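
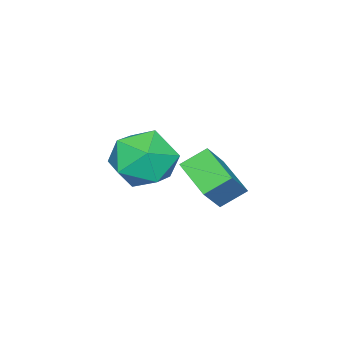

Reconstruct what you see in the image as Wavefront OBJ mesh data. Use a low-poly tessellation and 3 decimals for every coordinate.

v -1.476 -3.129 -0.559
v -0.846 -2.671 -1.484
v 0.166 -3.889 0.184
v 0.796 -3.431 -0.741
v 0.317 -2.693 0.088
v -0.698 -2.223 -0.371
v 0.018 -4.337 -0.929
v -0.997 -3.867 -1.388
v 0.077 -3.418 -1.713
v 0.262 -2.402 -1.084
v -0.942 -4.158 -0.216
v -0.757 -3.142 0.413
v 0.639 0.004 -1.138
v 0.043 -1.187 -0.591
v 0.031 0.561 -0.59
v -0.565 -0.631 -0.043
v 1.545 0.011 -0.137
v 0.949 -1.181 0.41
v 0.937 0.567 0.411
v 0.341 -0.624 0.958
f 1 12 6
f 1 6 2
f 1 2 8
f 1 8 11
f 1 11 12
f 2 6 10
f 6 12 5
f 12 11 3
f 11 8 7
f 8 2 9
f 4 10 5
f 4 5 3
f 4 3 7
f 4 7 9
f 4 9 10
f 5 10 6
f 3 5 12
f 7 3 11
f 9 7 8
f 10 9 2
f 14 16 13
f 17 14 13
f 13 16 15
f 15 17 13
f 14 20 16
f 18 14 17
f 18 20 14
f 16 20 15
f 19 17 15
f 15 20 19
f 19 18 17
f 20 18 19



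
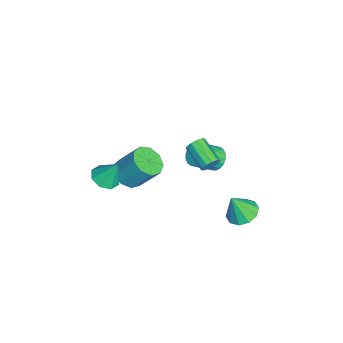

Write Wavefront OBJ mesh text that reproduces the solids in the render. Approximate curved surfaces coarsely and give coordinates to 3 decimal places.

v 1.41 3.637 -3.849
v 2.017 2.992 -4.191
v 1.59 3.023 -2.371
v 2.326 3.465 -4.032
v 2.285 4.004 -3.803
v 1.91 4.403 -3.591
v 1.344 4.509 -3.478
v 0.803 4.283 -3.506
v 0.494 3.81 -3.665
v 0.535 3.271 -3.894
v 0.91 2.872 -4.106
v 1.476 2.765 -4.22
v -0.329 2.175 -0.912
v -0.099 1.781 -1.507
v 0.419 0.69 -0.583
v 0.189 1.085 0.012
v 0.167 1.968 -1.434
v 0.685 0.878 -0.511
v 0.336 2.197 -1.259
v 0.854 1.106 -0.335
v 0.372 2.421 -1.014
v 0.89 1.331 -0.091
v 0.27 2.597 -0.75
v 0.788 1.506 0.174
v 0.049 2.689 -0.517
v 0.567 1.599 0.407
v -0.247 2.679 -0.363
v 0.271 1.589 0.561
v -0.559 2.57 -0.317
v -0.041 1.479 0.607
v -0.825 2.382 -0.389
v -0.307 1.292 0.534
v -0.994 2.154 -0.565
v -0.476 1.063 0.359
v -1.03 1.929 -0.809
v -0.512 0.839 0.114
v -0.928 1.754 -1.074
v -0.41 0.663 -0.15
v -0.707 1.661 -1.307
v -0.189 0.571 -0.383
v -0.411 1.671 -1.461
v 0.107 0.581 -0.537
v 1.198 -3.605 -1.163
v 1.939 -3.257 -1.427
v 1.362 -2.915 0.203
v 1.42 -2.874 -1.559
v 0.771 -2.92 -1.459
v 0.373 -3.366 -1.186
v 0.458 -3.953 -0.9
v 0.977 -4.336 -0.768
v 1.626 -4.291 -0.868
v 2.024 -3.844 -1.141
v -0.733 -2.553 -2.887
v -0.261 -1.892 -3.47
v 0.005 -0.765 -1.976
v -0.467 -1.427 -1.393
v -0.931 -1.754 -3.455
v -0.665 -0.627 -1.96
v -1.508 -1.99 -3.174
v -1.242 -0.864 -1.68
v -1.722 -2.49 -2.759
v -1.457 -1.363 -1.265
v -1.474 -3.019 -2.404
v -1.209 -1.893 -0.91
v -0.879 -3.331 -2.275
v -0.613 -2.204 -0.781
v -0.215 -3.278 -2.433
v 0.05 -2.152 -0.938
v 0.206 -2.887 -2.803
v 0.472 -1.76 -1.309
v 0.188 -2.339 -3.212
v 0.454 -1.212 -1.718
v 2.392 1.934 1.413
v 2.747 1.713 1.8
v 1.563 0.886 2.415
v 1.208 1.106 2.027
v 2.61 2.009 1.934
v 1.426 1.181 2.549
v 2.39 2.276 1.869
v 1.206 1.448 2.483
v 2.17 2.412 1.629
v 0.986 1.585 2.244
v 2.036 2.366 1.307
v 0.851 1.538 1.922
v 2.037 2.154 1.025
v 0.853 1.327 1.64
v 2.174 1.859 0.891
v 0.99 1.031 1.506
v 2.394 1.592 0.957
v 1.21 0.764 1.571
v 2.614 1.455 1.196
v 1.43 0.628 1.811
v 2.749 1.502 1.518
v 1.564 0.674 2.133
f 2 1 4
f 2 4 3
f 4 1 5
f 4 5 3
f 5 1 6
f 5 6 3
f 6 1 7
f 6 7 3
f 7 1 8
f 7 8 3
f 8 1 9
f 8 9 3
f 9 1 10
f 9 10 3
f 10 1 11
f 10 11 3
f 11 1 12
f 11 12 3
f 12 1 2
f 12 2 3
f 14 13 17
f 14 17 15
f 15 17 18
f 15 18 16
f 17 13 19
f 17 19 18
f 18 19 20
f 18 20 16
f 19 13 21
f 19 21 20
f 20 21 22
f 20 22 16
f 21 13 23
f 21 23 22
f 22 23 24
f 22 24 16
f 23 13 25
f 23 25 24
f 24 25 26
f 24 26 16
f 25 13 27
f 25 27 26
f 26 27 28
f 26 28 16
f 27 13 29
f 27 29 28
f 28 29 30
f 28 30 16
f 29 13 31
f 29 31 30
f 30 31 32
f 30 32 16
f 31 13 33
f 31 33 32
f 32 33 34
f 32 34 16
f 33 13 35
f 33 35 34
f 34 35 36
f 34 36 16
f 35 13 37
f 35 37 36
f 36 37 38
f 36 38 16
f 37 13 39
f 37 39 38
f 38 39 40
f 38 40 16
f 39 13 41
f 39 41 40
f 40 41 42
f 40 42 16
f 41 13 14
f 41 14 42
f 42 14 15
f 42 15 16
f 44 43 46
f 44 46 45
f 46 43 47
f 46 47 45
f 47 43 48
f 47 48 45
f 48 43 49
f 48 49 45
f 49 43 50
f 49 50 45
f 50 43 51
f 50 51 45
f 51 43 52
f 51 52 45
f 52 43 44
f 52 44 45
f 54 53 57
f 54 57 55
f 55 57 58
f 55 58 56
f 57 53 59
f 57 59 58
f 58 59 60
f 58 60 56
f 59 53 61
f 59 61 60
f 60 61 62
f 60 62 56
f 61 53 63
f 61 63 62
f 62 63 64
f 62 64 56
f 63 53 65
f 63 65 64
f 64 65 66
f 64 66 56
f 65 53 67
f 65 67 66
f 66 67 68
f 66 68 56
f 67 53 69
f 67 69 68
f 68 69 70
f 68 70 56
f 69 53 71
f 69 71 70
f 70 71 72
f 70 72 56
f 71 53 54
f 71 54 72
f 72 54 55
f 72 55 56
f 74 73 77
f 74 77 75
f 75 77 78
f 75 78 76
f 77 73 79
f 77 79 78
f 78 79 80
f 78 80 76
f 79 73 81
f 79 81 80
f 80 81 82
f 80 82 76
f 81 73 83
f 81 83 82
f 82 83 84
f 82 84 76
f 83 73 85
f 83 85 84
f 84 85 86
f 84 86 76
f 85 73 87
f 85 87 86
f 86 87 88
f 86 88 76
f 87 73 89
f 87 89 88
f 88 89 90
f 88 90 76
f 89 73 91
f 89 91 90
f 90 91 92
f 90 92 76
f 91 73 93
f 91 93 92
f 92 93 94
f 92 94 76
f 93 73 74
f 93 74 94
f 94 74 75
f 94 75 76



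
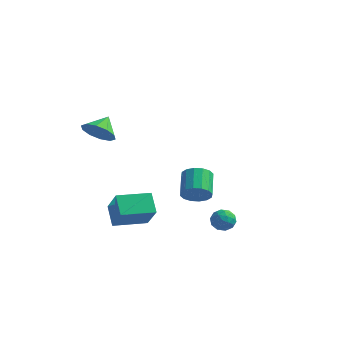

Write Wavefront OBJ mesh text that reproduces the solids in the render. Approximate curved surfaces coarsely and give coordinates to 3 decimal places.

v -1.368 1.372 -3.777
v -0.928 1.14 -3.088
v -1.512 2.336 -2.313
v -1.952 2.568 -3.003
v -0.661 1.413 -3.307
v -1.245 2.609 -2.532
v -0.583 1.675 -3.652
v -1.168 2.87 -2.877
v -0.716 1.855 -4.031
v -1.3 3.051 -3.256
v -1.023 1.906 -4.342
v -1.608 3.102 -3.567
v -1.423 1.814 -4.501
v -2.007 3.01 -3.726
v -1.808 1.604 -4.467
v -2.392 2.8 -3.692
v -2.075 1.331 -4.248
v -2.659 2.527 -3.473
v -2.152 1.07 -3.903
v -2.737 2.265 -3.128
v -2.02 0.889 -3.524
v -2.604 2.085 -2.749
v -1.712 0.838 -3.213
v -2.297 2.034 -2.438
v -1.313 0.93 -3.054
v -1.897 2.126 -2.279
v -3.735 -4.283 2.741
v -3.023 -4.64 3.24
v -3.725 -3.317 3.419
v -2.798 -4.334 2.801
v -2.931 -4.008 2.339
v -3.371 -3.788 2.03
v -3.95 -3.756 1.993
v -4.447 -3.926 2.242
v -4.671 -4.232 2.681
v -4.538 -4.558 3.144
v -4.098 -4.778 3.452
v -3.52 -4.81 3.489
v 1.489 -0.862 -3.034
v 2.013 -1.284 -2.866
v 1.267 -1.496 -3.934
v 1.791 -1.918 -3.766
v 1.22 -1.899 -3.371
v 1.358 -1.507 -2.815
v 1.922 -1.273 -3.985
v 2.06 -0.881 -3.429
v 2.281 -1.539 -3.454
v 1.847 -1.925 -3.074
v 1.433 -0.855 -3.726
v 0.999 -1.241 -3.346
v 1.771 -1.017 -2.871
v 1.509 -1.763 -3.929
v 1.174 -1.751 -3.697
v 1.482 -1.999 -3.598
v 1.385 -1.148 -2.841
v 1.693 -1.397 -2.742
v 1.227 -1.758 -3.039
v 1.587 -1.383 -4.058
v 1.895 -1.632 -3.959
v 1.798 -0.781 -3.202
v 2.106 -1.029 -3.103
v 2.053 -1.022 -3.761
v 2.236 -1.415 -3.118
v 2.105 -1.788 -3.646
v 2.183 -1.409 -3.775
v 2.263 -1.179 -3.448
v 1.981 -1.643 -2.895
v 1.85 -2.015 -3.423
v 1.515 -2.004 -3.191
v 1.596 -1.773 -2.865
v 2.138 -1.792 -3.24
v 1.43 -0.765 -3.377
v 1.299 -1.137 -3.905
v 1.684 -1.007 -3.935
v 1.765 -0.776 -3.609
v 1.175 -0.992 -3.154
v 1.044 -1.365 -3.682
v 1.017 -1.601 -3.352
v 1.097 -1.371 -3.025
v 1.142 -0.988 -3.56
v -2.844 -4.567 -3.451
v -1.939 -5.265 -2.073
v -3.534 -3.847 -2.633
v -2.629 -4.545 -1.255
v -1.611 -3.235 -3.585
v -0.706 -3.933 -2.207
v -2.301 -2.515 -2.767
v -1.396 -3.213 -1.389
f 2 1 5
f 2 5 3
f 3 5 6
f 3 6 4
f 5 1 7
f 5 7 6
f 6 7 8
f 6 8 4
f 7 1 9
f 7 9 8
f 8 9 10
f 8 10 4
f 9 1 11
f 9 11 10
f 10 11 12
f 10 12 4
f 11 1 13
f 11 13 12
f 12 13 14
f 12 14 4
f 13 1 15
f 13 15 14
f 14 15 16
f 14 16 4
f 15 1 17
f 15 17 16
f 16 17 18
f 16 18 4
f 17 1 19
f 17 19 18
f 18 19 20
f 18 20 4
f 19 1 21
f 19 21 20
f 20 21 22
f 20 22 4
f 21 1 23
f 21 23 22
f 22 23 24
f 22 24 4
f 23 1 25
f 23 25 24
f 24 25 26
f 24 26 4
f 25 1 2
f 25 2 26
f 26 2 3
f 26 3 4
f 28 27 30
f 28 30 29
f 30 27 31
f 30 31 29
f 31 27 32
f 31 32 29
f 32 27 33
f 32 33 29
f 33 27 34
f 33 34 29
f 34 27 35
f 34 35 29
f 35 27 36
f 35 36 29
f 36 27 37
f 36 37 29
f 37 27 38
f 37 38 29
f 38 27 28
f 38 28 29
f 39 76 55
f 76 50 79
f 55 79 44
f 76 79 55
f 39 55 51
f 55 44 56
f 51 56 40
f 55 56 51
f 39 51 60
f 51 40 61
f 60 61 46
f 51 61 60
f 39 60 72
f 60 46 75
f 72 75 49
f 60 75 72
f 39 72 76
f 72 49 80
f 76 80 50
f 72 80 76
f 40 56 67
f 56 44 70
f 67 70 48
f 56 70 67
f 44 79 57
f 79 50 78
f 57 78 43
f 79 78 57
f 50 80 77
f 80 49 73
f 77 73 41
f 80 73 77
f 49 75 74
f 75 46 62
f 74 62 45
f 75 62 74
f 46 61 66
f 61 40 63
f 66 63 47
f 61 63 66
f 42 68 54
f 68 48 69
f 54 69 43
f 68 69 54
f 42 54 52
f 54 43 53
f 52 53 41
f 54 53 52
f 42 52 59
f 52 41 58
f 59 58 45
f 52 58 59
f 42 59 64
f 59 45 65
f 64 65 47
f 59 65 64
f 42 64 68
f 64 47 71
f 68 71 48
f 64 71 68
f 43 69 57
f 69 48 70
f 57 70 44
f 69 70 57
f 41 53 77
f 53 43 78
f 77 78 50
f 53 78 77
f 45 58 74
f 58 41 73
f 74 73 49
f 58 73 74
f 47 65 66
f 65 45 62
f 66 62 46
f 65 62 66
f 48 71 67
f 71 47 63
f 67 63 40
f 71 63 67
f 82 84 81
f 85 82 81
f 81 84 83
f 83 85 81
f 82 88 84
f 86 82 85
f 86 88 82
f 84 88 83
f 87 85 83
f 83 88 87
f 87 86 85
f 88 86 87



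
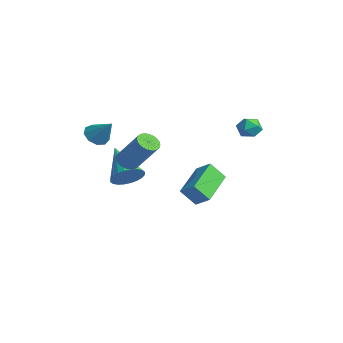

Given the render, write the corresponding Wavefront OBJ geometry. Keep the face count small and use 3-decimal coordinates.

v -0.572 2.187 -4.339
v -0.896 1.499 -3.436
v -1.913 3.741 -3.635
v -2.237 3.053 -2.733
v 0.157 2.567 -3.787
v -0.167 1.879 -2.885
v -1.184 4.121 -3.084
v -1.508 3.433 -2.181
v 3.157 -3.086 1.027
v 3.553 -2.88 0.656
v 4.699 -2.369 2.162
v 4.303 -2.574 2.533
v 3.425 -2.696 0.691
v 4.571 -2.185 2.197
v 3.257 -2.572 0.777
v 4.403 -2.061 2.282
v 3.073 -2.526 0.901
v 4.219 -2.015 2.406
v 2.902 -2.565 1.044
v 4.048 -2.054 2.55
v 2.77 -2.683 1.185
v 3.916 -2.172 2.69
v 2.697 -2.863 1.302
v 3.843 -2.351 2.807
v 2.694 -3.076 1.376
v 3.84 -2.565 2.882
v 2.761 -3.291 1.398
v 3.907 -2.78 2.904
v 2.889 -3.475 1.363
v 4.035 -2.964 2.869
v 3.057 -3.599 1.278
v 4.203 -3.088 2.783
v 3.241 -3.645 1.154
v 4.387 -3.134 2.659
v 3.412 -3.606 1.01
v 4.558 -3.095 2.516
v 3.544 -3.488 0.87
v 4.69 -2.977 2.375
v 3.617 -3.309 0.753
v 4.763 -2.797 2.258
v 3.62 -3.095 0.678
v 4.766 -2.584 2.184
v 2.775 2.96 2.436
v 3.261 3.403 2.518
v 3.299 2.537 1.602
v 3.785 2.98 1.684
v 3.695 2.501 2.133
v 3.371 2.763 2.648
v 3.189 3.177 1.472
v 2.865 3.439 1.987
v 3.517 3.537 1.922
v 3.829 3.119 2.33
v 2.731 2.821 1.79
v 3.043 2.403 2.198
v -0.195 -1.564 -1.601
v 0.312 -1.603 -0.907
v -1.885 -1.456 -0.359
v 0.296 -1.271 -0.958
v 0.205 -0.985 -1.107
v 0.053 -0.786 -1.33
v -0.136 -0.706 -1.595
v -0.335 -0.756 -1.861
v -0.512 -0.929 -2.087
v -0.641 -1.199 -2.239
v -0.702 -1.524 -2.294
v -0.686 -1.856 -2.244
v -0.595 -2.143 -2.095
v -0.443 -2.341 -1.871
v -0.254 -2.422 -1.607
v -0.055 -2.371 -1.341
v 0.122 -2.198 -1.115
v 0.251 -1.928 -0.962
v -1.415 -2.585 0.865
v -0.977 -2.351 0.371
v -0.505 -2.195 1.855
v -1.274 -2.001 0.506
v -1.637 -1.924 0.808
v -1.896 -2.156 1.137
v -1.93 -2.589 1.339
v -1.722 -3.02 1.319
v -1.371 -3.248 1.086
v -1.041 -3.165 0.75
v -0.885 -2.811 0.467
f 2 4 1
f 5 2 1
f 1 4 3
f 3 5 1
f 2 8 4
f 6 2 5
f 6 8 2
f 4 8 3
f 7 5 3
f 3 8 7
f 7 6 5
f 8 6 7
f 10 9 13
f 10 13 11
f 11 13 14
f 11 14 12
f 13 9 15
f 13 15 14
f 14 15 16
f 14 16 12
f 15 9 17
f 15 17 16
f 16 17 18
f 16 18 12
f 17 9 19
f 17 19 18
f 18 19 20
f 18 20 12
f 19 9 21
f 19 21 20
f 20 21 22
f 20 22 12
f 21 9 23
f 21 23 22
f 22 23 24
f 22 24 12
f 23 9 25
f 23 25 24
f 24 25 26
f 24 26 12
f 25 9 27
f 25 27 26
f 26 27 28
f 26 28 12
f 27 9 29
f 27 29 28
f 28 29 30
f 28 30 12
f 29 9 31
f 29 31 30
f 30 31 32
f 30 32 12
f 31 9 33
f 31 33 32
f 32 33 34
f 32 34 12
f 33 9 35
f 33 35 34
f 34 35 36
f 34 36 12
f 35 9 37
f 35 37 36
f 36 37 38
f 36 38 12
f 37 9 39
f 37 39 38
f 38 39 40
f 38 40 12
f 39 9 41
f 39 41 40
f 40 41 42
f 40 42 12
f 41 9 10
f 41 10 42
f 42 10 11
f 42 11 12
f 43 54 48
f 43 48 44
f 43 44 50
f 43 50 53
f 43 53 54
f 44 48 52
f 48 54 47
f 54 53 45
f 53 50 49
f 50 44 51
f 46 52 47
f 46 47 45
f 46 45 49
f 46 49 51
f 46 51 52
f 47 52 48
f 45 47 54
f 49 45 53
f 51 49 50
f 52 51 44
f 56 55 58
f 56 58 57
f 58 55 59
f 58 59 57
f 59 55 60
f 59 60 57
f 60 55 61
f 60 61 57
f 61 55 62
f 61 62 57
f 62 55 63
f 62 63 57
f 63 55 64
f 63 64 57
f 64 55 65
f 64 65 57
f 65 55 66
f 65 66 57
f 66 55 67
f 66 67 57
f 67 55 68
f 67 68 57
f 68 55 69
f 68 69 57
f 69 55 70
f 69 70 57
f 70 55 71
f 70 71 57
f 71 55 72
f 71 72 57
f 72 55 56
f 72 56 57
f 74 73 76
f 74 76 75
f 76 73 77
f 76 77 75
f 77 73 78
f 77 78 75
f 78 73 79
f 78 79 75
f 79 73 80
f 79 80 75
f 80 73 81
f 80 81 75
f 81 73 82
f 81 82 75
f 82 73 83
f 82 83 75
f 83 73 74
f 83 74 75



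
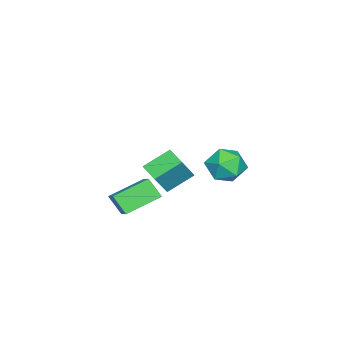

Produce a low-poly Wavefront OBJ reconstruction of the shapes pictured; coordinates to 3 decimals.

v 3.244 -3.302 -2.465
v 3.084 -4.095 -1.485
v 1.772 -2.074 -1.711
v 1.612 -2.866 -0.731
v 4.428 -2.434 -1.569
v 4.268 -3.226 -0.589
v 2.956 -1.205 -0.815
v 2.796 -1.998 0.165
v -2.971 0.431 -0.719
v -2.33 0.548 -1.763
v -3.73 -1.288 -1.377
v -3.089 -1.171 -2.421
v -2.504 -1.394 -1.362
v -2.035 -0.332 -0.955
v -4.025 -0.408 -2.185
v -3.556 0.654 -1.778
v -2.982 0.029 -2.669
v -2.042 -0.58 -2.16
v -4.018 -0.16 -0.98
v -3.078 -0.769 -0.471
v 2.179 -1.926 -0.188
v 3.108 -2.164 1.179
v 1.14 -0.939 0.69
v 2.069 -1.178 2.057
v 2.851 -0.962 -0.477
v 3.78 -1.201 0.89
v 1.812 0.024 0.401
v 2.741 -0.214 1.768
f 2 4 1
f 5 2 1
f 1 4 3
f 3 5 1
f 2 8 4
f 6 2 5
f 6 8 2
f 4 8 3
f 7 5 3
f 3 8 7
f 7 6 5
f 8 6 7
f 9 20 14
f 9 14 10
f 9 10 16
f 9 16 19
f 9 19 20
f 10 14 18
f 14 20 13
f 20 19 11
f 19 16 15
f 16 10 17
f 12 18 13
f 12 13 11
f 12 11 15
f 12 15 17
f 12 17 18
f 13 18 14
f 11 13 20
f 15 11 19
f 17 15 16
f 18 17 10
f 22 24 21
f 25 22 21
f 21 24 23
f 23 25 21
f 22 28 24
f 26 22 25
f 26 28 22
f 24 28 23
f 27 25 23
f 23 28 27
f 27 26 25
f 28 26 27



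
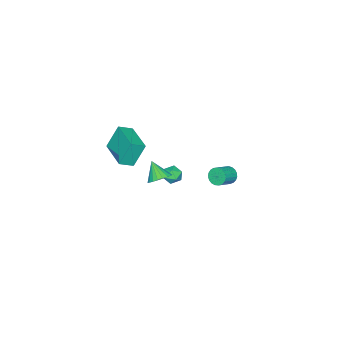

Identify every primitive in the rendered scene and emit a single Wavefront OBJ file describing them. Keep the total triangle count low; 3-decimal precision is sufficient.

v -0.056 3.918 0.491
v 0.177 3.738 -0.009
v 1.129 3.641 0.47
v 0.896 3.822 0.969
v 0.208 3.977 -0.022
v 1.16 3.88 0.456
v 0.193 4.205 0.053
v 1.145 4.108 0.531
v 0.136 4.384 0.204
v 1.088 4.288 0.682
v 0.045 4.483 0.404
v 0.997 4.386 0.883
v -0.063 4.484 0.62
v 0.889 4.387 1.098
v -0.17 4.387 0.813
v 0.782 4.29 1.291
v -0.258 4.209 0.95
v 0.695 4.112 1.429
v -0.31 3.981 1.008
v 0.642 3.884 1.487
v -0.318 3.742 0.977
v 0.634 3.645 1.456
v -0.282 3.534 0.862
v 0.671 3.437 1.34
v -0.206 3.392 0.682
v 0.746 3.295 1.16
v -0.104 3.341 0.469
v 0.848 3.244 0.948
v 0.006 3.39 0.26
v 0.958 3.293 0.739
v 0.105 3.53 0.091
v 1.057 3.433 0.57
v -1.362 -4.436 -2.076
v -1.985 -4.039 -0.567
v -0.252 -2.676 -2.08
v -0.875 -2.28 -0.57
v -0.625 -4.9 -1.65
v -1.248 -4.504 -0.14
v 0.485 -3.141 -1.653
v -0.138 -2.744 -0.144
v -3.029 -1.456 -3.856
v -2.576 -1.036 -4.123
v -2.224 -2.044 -3.417
v -1.771 -1.624 -3.684
v -2.172 -1.414 -3.185
v -2.669 -1.051 -3.457
v -2.131 -2.029 -4.083
v -2.628 -1.666 -4.355
v -2.021 -1.39 -4.263
v -2.046 -1.01 -3.709
v -2.754 -2.07 -3.831
v -2.779 -1.69 -3.277
v -1.389 -1.674 -3.521
v -0.772 -2.091 -3.676
v -1.691 -2.486 -2.539
v -0.659 -1.882 -3.468
v -0.673 -1.636 -3.269
v -0.81 -1.397 -3.114
v -1.047 -1.206 -3.03
v -1.343 -1.096 -3.03
v -1.647 -1.086 -3.115
v -1.906 -1.178 -3.271
v -2.076 -1.355 -3.469
v -2.127 -1.587 -3.677
v -2.051 -1.835 -3.858
v -1.86 -2.055 -3.981
v -1.587 -2.209 -4.024
v -1.28 -2.27 -3.98
v -0.992 -2.229 -3.857
f 2 1 5
f 2 5 3
f 3 5 6
f 3 6 4
f 5 1 7
f 5 7 6
f 6 7 8
f 6 8 4
f 7 1 9
f 7 9 8
f 8 9 10
f 8 10 4
f 9 1 11
f 9 11 10
f 10 11 12
f 10 12 4
f 11 1 13
f 11 13 12
f 12 13 14
f 12 14 4
f 13 1 15
f 13 15 14
f 14 15 16
f 14 16 4
f 15 1 17
f 15 17 16
f 16 17 18
f 16 18 4
f 17 1 19
f 17 19 18
f 18 19 20
f 18 20 4
f 19 1 21
f 19 21 20
f 20 21 22
f 20 22 4
f 21 1 23
f 21 23 22
f 22 23 24
f 22 24 4
f 23 1 25
f 23 25 24
f 24 25 26
f 24 26 4
f 25 1 27
f 25 27 26
f 26 27 28
f 26 28 4
f 27 1 29
f 27 29 28
f 28 29 30
f 28 30 4
f 29 1 31
f 29 31 30
f 30 31 32
f 30 32 4
f 31 1 2
f 31 2 32
f 32 2 3
f 32 3 4
f 34 36 33
f 37 34 33
f 33 36 35
f 35 37 33
f 34 40 36
f 38 34 37
f 38 40 34
f 36 40 35
f 39 37 35
f 35 40 39
f 39 38 37
f 40 38 39
f 41 52 46
f 41 46 42
f 41 42 48
f 41 48 51
f 41 51 52
f 42 46 50
f 46 52 45
f 52 51 43
f 51 48 47
f 48 42 49
f 44 50 45
f 44 45 43
f 44 43 47
f 44 47 49
f 44 49 50
f 45 50 46
f 43 45 52
f 47 43 51
f 49 47 48
f 50 49 42
f 54 53 56
f 54 56 55
f 56 53 57
f 56 57 55
f 57 53 58
f 57 58 55
f 58 53 59
f 58 59 55
f 59 53 60
f 59 60 55
f 60 53 61
f 60 61 55
f 61 53 62
f 61 62 55
f 62 53 63
f 62 63 55
f 63 53 64
f 63 64 55
f 64 53 65
f 64 65 55
f 65 53 66
f 65 66 55
f 66 53 67
f 66 67 55
f 67 53 68
f 67 68 55
f 68 53 69
f 68 69 55
f 69 53 54
f 69 54 55



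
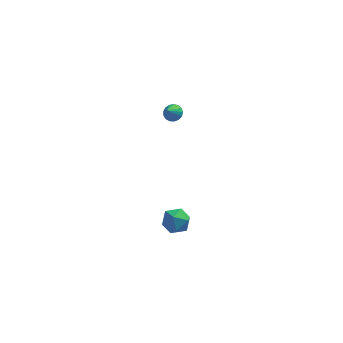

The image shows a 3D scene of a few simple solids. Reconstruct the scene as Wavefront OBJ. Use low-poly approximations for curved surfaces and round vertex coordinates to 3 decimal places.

v 0.768 3.887 2.291
v 1.247 4.017 2.591
v 0.432 3.233 3.109
v 1.064 4.21 2.671
v 0.814 4.329 2.664
v 0.552 4.347 2.571
v 0.341 4.26 2.414
v 0.227 4.087 2.229
v 0.237 3.869 2.058
v 0.368 3.655 1.941
v 0.591 3.494 1.903
v 0.855 3.423 1.955
v 1.098 3.459 2.083
v 1.266 3.593 2.259
v 1.32 3.794 2.443
v 0.497 -3.523 0.833
v 1.349 -3.478 1.02
v 0.791 -4.282 -0.32
v 1.643 -4.237 -0.133
v 1.109 -4.709 0.371
v 0.928 -4.24 1.084
v 1.212 -3.52 -0.384
v 1.031 -3.051 0.329
v 1.79 -3.476 0.268
v 1.727 -4.211 0.735
v 0.413 -3.549 -0.035
v 0.35 -4.284 0.432
f 2 1 4
f 2 4 3
f 4 1 5
f 4 5 3
f 5 1 6
f 5 6 3
f 6 1 7
f 6 7 3
f 7 1 8
f 7 8 3
f 8 1 9
f 8 9 3
f 9 1 10
f 9 10 3
f 10 1 11
f 10 11 3
f 11 1 12
f 11 12 3
f 12 1 13
f 12 13 3
f 13 1 14
f 13 14 3
f 14 1 15
f 14 15 3
f 15 1 2
f 15 2 3
f 16 27 21
f 16 21 17
f 16 17 23
f 16 23 26
f 16 26 27
f 17 21 25
f 21 27 20
f 27 26 18
f 26 23 22
f 23 17 24
f 19 25 20
f 19 20 18
f 19 18 22
f 19 22 24
f 19 24 25
f 20 25 21
f 18 20 27
f 22 18 26
f 24 22 23
f 25 24 17



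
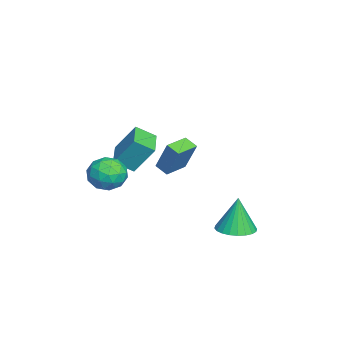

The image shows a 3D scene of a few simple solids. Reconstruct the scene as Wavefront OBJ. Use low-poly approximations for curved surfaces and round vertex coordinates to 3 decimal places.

v 2.966 -1.971 -0.266
v 3.689 -2.787 -0.089
v 1.791 -3.153 -0.911
v 2.514 -3.969 -0.734
v 2.045 -3.452 0.122
v 2.77 -2.722 0.52
v 2.71 -3.218 -1.52
v 3.435 -2.488 -1.122
v 3.531 -3.557 -0.864
v 3.12 -3.702 0.15
v 2.36 -2.238 -1.15
v 1.949 -2.383 -0.136
v 3.43 -2.275 -0.121
v 2.05 -3.665 -0.879
v 1.774 -3.361 -0.376
v 2.199 -3.84 -0.272
v 2.89 -2.237 0.237
v 3.316 -2.716 0.341
v 2.349 -3.107 0.465
v 2.164 -3.224 -1.341
v 2.59 -3.703 -1.237
v 3.281 -2.1 -0.728
v 3.706 -2.579 -0.624
v 3.131 -2.833 -1.465
v 3.762 -3.207 -0.473
v 3.072 -3.902 -0.851
v 3.187 -3.461 -1.313
v 3.614 -3.032 -1.079
v 3.521 -3.292 0.124
v 2.831 -3.987 -0.255
v 2.554 -3.683 0.248
v 2.981 -3.254 0.482
v 3.428 -3.745 -0.332
v 2.649 -1.953 -0.745
v 1.959 -2.648 -1.124
v 2.499 -2.686 -1.482
v 2.926 -2.257 -1.248
v 2.408 -2.038 -0.149
v 1.718 -2.733 -0.527
v 1.866 -2.908 0.079
v 2.293 -2.479 0.313
v 2.052 -2.195 -0.668
v 3.269 3.473 -3.822
v 4.175 4.017 -3.743
v 3.031 3.567 -1.758
v 3.901 4.323 -3.788
v 3.53 4.5 -3.839
v 3.12 4.52 -3.887
v 2.732 4.381 -3.926
v 2.426 4.104 -3.948
v 2.249 3.73 -3.951
v 2.226 3.317 -3.935
v 2.363 2.928 -3.902
v 2.637 2.622 -3.856
v 3.008 2.446 -3.805
v 3.418 2.425 -3.757
v 3.805 2.564 -3.719
v 4.111 2.842 -3.696
v 4.289 3.215 -3.693
v 4.311 3.628 -3.709
v 1.533 0.256 0.117
v 2.014 0.87 1.849
v 1.983 0.853 -0.22
v 2.465 1.467 1.513
v 2.615 -0.567 0.107
v 3.097 0.047 1.84
v 3.066 0.03 -0.229
v 3.547 0.644 1.503
v -3.257 -2.211 -2.396
v -3.109 -3.289 -1.686
v -3.116 -1.089 -0.722
v -2.967 -2.168 -0.012
v -1.533 -2.112 -2.608
v -1.384 -3.191 -1.898
v -1.391 -0.991 -0.934
v -1.243 -2.069 -0.224
f 1 38 17
f 38 12 41
f 17 41 6
f 38 41 17
f 1 17 13
f 17 6 18
f 13 18 2
f 17 18 13
f 1 13 22
f 13 2 23
f 22 23 8
f 13 23 22
f 1 22 34
f 22 8 37
f 34 37 11
f 22 37 34
f 1 34 38
f 34 11 42
f 38 42 12
f 34 42 38
f 2 18 29
f 18 6 32
f 29 32 10
f 18 32 29
f 6 41 19
f 41 12 40
f 19 40 5
f 41 40 19
f 12 42 39
f 42 11 35
f 39 35 3
f 42 35 39
f 11 37 36
f 37 8 24
f 36 24 7
f 37 24 36
f 8 23 28
f 23 2 25
f 28 25 9
f 23 25 28
f 4 30 16
f 30 10 31
f 16 31 5
f 30 31 16
f 4 16 14
f 16 5 15
f 14 15 3
f 16 15 14
f 4 14 21
f 14 3 20
f 21 20 7
f 14 20 21
f 4 21 26
f 21 7 27
f 26 27 9
f 21 27 26
f 4 26 30
f 26 9 33
f 30 33 10
f 26 33 30
f 5 31 19
f 31 10 32
f 19 32 6
f 31 32 19
f 3 15 39
f 15 5 40
f 39 40 12
f 15 40 39
f 7 20 36
f 20 3 35
f 36 35 11
f 20 35 36
f 9 27 28
f 27 7 24
f 28 24 8
f 27 24 28
f 10 33 29
f 33 9 25
f 29 25 2
f 33 25 29
f 44 43 46
f 44 46 45
f 46 43 47
f 46 47 45
f 47 43 48
f 47 48 45
f 48 43 49
f 48 49 45
f 49 43 50
f 49 50 45
f 50 43 51
f 50 51 45
f 51 43 52
f 51 52 45
f 52 43 53
f 52 53 45
f 53 43 54
f 53 54 45
f 54 43 55
f 54 55 45
f 55 43 56
f 55 56 45
f 56 43 57
f 56 57 45
f 57 43 58
f 57 58 45
f 58 43 59
f 58 59 45
f 59 43 60
f 59 60 45
f 60 43 44
f 60 44 45
f 62 64 61
f 65 62 61
f 61 64 63
f 63 65 61
f 62 68 64
f 66 62 65
f 66 68 62
f 64 68 63
f 67 65 63
f 63 68 67
f 67 66 65
f 68 66 67
f 70 72 69
f 73 70 69
f 69 72 71
f 71 73 69
f 70 76 72
f 74 70 73
f 74 76 70
f 72 76 71
f 75 73 71
f 71 76 75
f 75 74 73
f 76 74 75



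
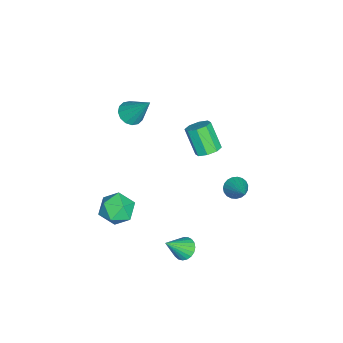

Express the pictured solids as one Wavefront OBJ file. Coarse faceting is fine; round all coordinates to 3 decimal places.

v -3.571 -3.618 1.762
v -2.92 -3.398 1.437
v -3.149 -2.482 3.378
v -3.187 -3.134 1.321
v -3.557 -2.999 1.322
v -3.93 -3.03 1.442
v -4.207 -3.219 1.648
v -4.314 -3.515 1.884
v -4.222 -3.838 2.087
v -3.955 -4.103 2.204
v -3.586 -4.238 2.202
v -3.212 -4.207 2.083
v -2.935 -4.018 1.877
v -2.828 -3.722 1.641
v 3.311 0.78 -1.47
v 3.608 0.386 -1.923
v 4.049 0 -0.31
v 3.79 0.595 -1.899
v 3.89 0.836 -1.801
v 3.89 1.067 -1.645
v 3.789 1.248 -1.459
v 3.606 1.349 -1.275
v 3.371 1.351 -1.124
v 3.127 1.254 -1.034
v 2.914 1.075 -1.018
v 2.769 0.845 -1.08
v 2.718 0.604 -1.21
v 2.77 0.393 -1.385
v 2.915 0.249 -1.574
v 3.129 0.197 -1.745
v 3.374 0.245 -1.869
v -0.2 1.205 3.204
v 0.09 1.695 3.594
v -0.511 1.005 4.906
v -0.8 0.515 4.516
v -0.398 1.823 3.438
v -0.999 1.133 4.75
v -0.77 1.589 3.145
v -1.371 0.899 4.457
v -0.808 1.13 2.886
v -1.408 0.44 4.199
v -0.489 0.715 2.814
v -1.09 0.025 4.126
v -0.001 0.587 2.97
v -0.602 -0.103 4.282
v 0.371 0.821 3.263
v -0.23 0.131 4.575
v 0.408 1.28 3.521
v -0.192 0.59 4.834
v 2.707 -1.834 1.172
v 3.606 -1.856 0.715
v 2.634 -3.464 1.105
v 3.533 -3.486 0.648
v 3.466 -3.21 1.617
v 3.511 -2.203 1.658
v 2.729 -3.117 0.162
v 2.774 -2.11 0.203
v 3.62 -2.649 0.091
v 4.076 -2.706 0.99
v 2.164 -2.614 0.83
v 2.62 -2.671 1.729
v 0.157 2.686 0.768
v 0.367 3.037 0.262
v 1.443 3.394 1.792
v 0.186 3.203 0.375
v -0 3.28 0.555
v -0.159 3.254 0.772
v -0.263 3.13 0.988
v -0.295 2.93 1.167
v -0.248 2.687 1.276
v -0.132 2.444 1.297
v 0.035 2.243 1.227
v 0.222 2.119 1.077
v 0.399 2.092 0.874
v 0.533 2.169 0.653
v 0.603 2.335 0.451
v 0.595 2.562 0.304
v 0.512 2.81 0.237
f 2 1 4
f 2 4 3
f 4 1 5
f 4 5 3
f 5 1 6
f 5 6 3
f 6 1 7
f 6 7 3
f 7 1 8
f 7 8 3
f 8 1 9
f 8 9 3
f 9 1 10
f 9 10 3
f 10 1 11
f 10 11 3
f 11 1 12
f 11 12 3
f 12 1 13
f 12 13 3
f 13 1 14
f 13 14 3
f 14 1 2
f 14 2 3
f 16 15 18
f 16 18 17
f 18 15 19
f 18 19 17
f 19 15 20
f 19 20 17
f 20 15 21
f 20 21 17
f 21 15 22
f 21 22 17
f 22 15 23
f 22 23 17
f 23 15 24
f 23 24 17
f 24 15 25
f 24 25 17
f 25 15 26
f 25 26 17
f 26 15 27
f 26 27 17
f 27 15 28
f 27 28 17
f 28 15 29
f 28 29 17
f 29 15 30
f 29 30 17
f 30 15 31
f 30 31 17
f 31 15 16
f 31 16 17
f 33 32 36
f 33 36 34
f 34 36 37
f 34 37 35
f 36 32 38
f 36 38 37
f 37 38 39
f 37 39 35
f 38 32 40
f 38 40 39
f 39 40 41
f 39 41 35
f 40 32 42
f 40 42 41
f 41 42 43
f 41 43 35
f 42 32 44
f 42 44 43
f 43 44 45
f 43 45 35
f 44 32 46
f 44 46 45
f 45 46 47
f 45 47 35
f 46 32 48
f 46 48 47
f 47 48 49
f 47 49 35
f 48 32 33
f 48 33 49
f 49 33 34
f 49 34 35
f 50 61 55
f 50 55 51
f 50 51 57
f 50 57 60
f 50 60 61
f 51 55 59
f 55 61 54
f 61 60 52
f 60 57 56
f 57 51 58
f 53 59 54
f 53 54 52
f 53 52 56
f 53 56 58
f 53 58 59
f 54 59 55
f 52 54 61
f 56 52 60
f 58 56 57
f 59 58 51
f 63 62 65
f 63 65 64
f 65 62 66
f 65 66 64
f 66 62 67
f 66 67 64
f 67 62 68
f 67 68 64
f 68 62 69
f 68 69 64
f 69 62 70
f 69 70 64
f 70 62 71
f 70 71 64
f 71 62 72
f 71 72 64
f 72 62 73
f 72 73 64
f 73 62 74
f 73 74 64
f 74 62 75
f 74 75 64
f 75 62 76
f 75 76 64
f 76 62 77
f 76 77 64
f 77 62 78
f 77 78 64
f 78 62 63
f 78 63 64



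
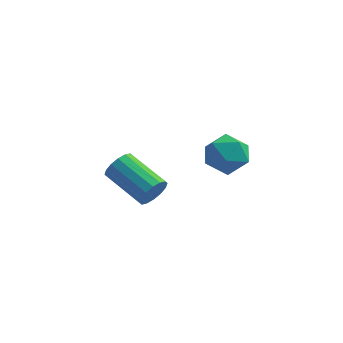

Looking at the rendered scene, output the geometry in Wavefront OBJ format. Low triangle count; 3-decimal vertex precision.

v -0.254 2.04 1.54
v 0.483 1.848 1.945
v -0.663 0.712 1.655
v 0.074 0.52 2.06
v -0.516 1.014 2.448
v -0.263 1.836 2.378
v 0.083 0.724 1.222
v 0.336 1.546 1.152
v 0.691 1.035 1.749
v 0.321 1.214 2.507
v -0.501 1.346 1.093
v -0.871 1.525 1.851
v -3.079 3.154 -2.089
v -2.733 3.432 -1.614
v -4.215 4.223 -0.996
v -4.561 3.946 -1.471
v -2.722 3.651 -1.869
v -4.204 4.442 -1.251
v -2.807 3.737 -2.183
v -4.289 4.528 -1.564
v -2.965 3.667 -2.472
v -4.447 4.459 -1.853
v -3.153 3.46 -2.658
v -4.635 4.251 -2.04
v -3.322 3.171 -2.692
v -4.804 3.962 -2.074
v -3.425 2.877 -2.564
v -4.907 3.668 -1.946
v -3.436 2.658 -2.309
v -4.918 3.449 -1.691
v -3.351 2.572 -1.996
v -4.833 3.363 -1.377
v -3.193 2.641 -1.707
v -4.675 3.433 -1.088
v -3.005 2.849 -1.52
v -4.487 3.64 -0.902
v -2.836 3.138 -1.486
v -4.318 3.929 -0.868
f 1 12 6
f 1 6 2
f 1 2 8
f 1 8 11
f 1 11 12
f 2 6 10
f 6 12 5
f 12 11 3
f 11 8 7
f 8 2 9
f 4 10 5
f 4 5 3
f 4 3 7
f 4 7 9
f 4 9 10
f 5 10 6
f 3 5 12
f 7 3 11
f 9 7 8
f 10 9 2
f 14 13 17
f 14 17 15
f 15 17 18
f 15 18 16
f 17 13 19
f 17 19 18
f 18 19 20
f 18 20 16
f 19 13 21
f 19 21 20
f 20 21 22
f 20 22 16
f 21 13 23
f 21 23 22
f 22 23 24
f 22 24 16
f 23 13 25
f 23 25 24
f 24 25 26
f 24 26 16
f 25 13 27
f 25 27 26
f 26 27 28
f 26 28 16
f 27 13 29
f 27 29 28
f 28 29 30
f 28 30 16
f 29 13 31
f 29 31 30
f 30 31 32
f 30 32 16
f 31 13 33
f 31 33 32
f 32 33 34
f 32 34 16
f 33 13 35
f 33 35 34
f 34 35 36
f 34 36 16
f 35 13 37
f 35 37 36
f 36 37 38
f 36 38 16
f 37 13 14
f 37 14 38
f 38 14 15
f 38 15 16



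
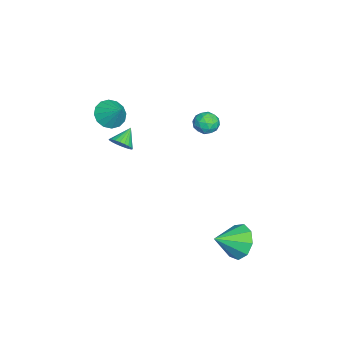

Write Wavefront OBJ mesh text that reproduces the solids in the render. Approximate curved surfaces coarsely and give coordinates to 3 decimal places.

v -1.027 -3.161 2.386
v -0.721 -2.665 1.754
v -0.353 -2.499 3.234
v -1.092 -2.461 1.891
v -1.447 -2.445 2.16
v -1.688 -2.621 2.49
v -1.753 -2.942 2.792
v -1.623 -3.321 2.985
v -1.334 -3.658 3.018
v -0.962 -3.861 2.881
v -0.608 -3.877 2.612
v -0.366 -3.701 2.282
v -0.301 -3.381 1.98
v -0.431 -3.001 1.787
v -0.738 -2.637 0.418
v -0.309 -2.605 0.906
v -1.522 -2.243 1.082
v -0.283 -2.376 0.801
v -0.325 -2.186 0.638
v -0.431 -2.065 0.442
v -0.583 -2.031 0.242
v -0.759 -2.089 0.069
v -0.931 -2.231 -0.051
v -1.075 -2.434 -0.1
v -1.167 -2.669 -0.069
v -1.194 -2.898 0.035
v -1.151 -3.088 0.198
v -1.046 -3.209 0.394
v -0.893 -3.243 0.594
v -0.717 -3.185 0.767
v -0.545 -3.043 0.887
v -0.401 -2.839 0.936
v 2.932 3.482 -3.229
v 3.703 3.539 -3.91
v 3.648 2.378 -2.511
v 3.828 3.972 -3.369
v 3.533 4.176 -2.762
v 2.958 4.056 -2.374
v 2.37 3.667 -2.386
v 2.045 3.192 -2.793
v 2.136 2.853 -3.404
v 2.599 2.809 -3.933
v 3.218 3.079 -4.133
v -3.713 1.55 0.094
v -3.471 1.852 0.695
v -3.009 0.648 0.265
v -2.767 0.95 0.866
v -3.438 0.705 0.835
v -3.873 1.262 0.729
v -2.607 1.238 0.231
v -3.042 1.795 0.125
v -2.788 1.66 0.78
v -3.301 1.33 1.152
v -3.179 1.17 -0.192
v -3.692 0.84 0.18
v -3.654 1.78 0.379
v -2.826 0.72 0.581
v -3.221 0.575 0.562
v -3.078 0.753 0.915
v -3.89 1.433 0.399
v -3.748 1.611 0.752
v -3.728 0.936 0.835
v -2.732 0.889 0.208
v -2.59 1.067 0.561
v -3.402 1.747 0.045
v -3.259 1.925 0.398
v -2.752 1.564 0.125
v -3.11 1.845 0.782
v -2.696 1.315 0.883
v -2.602 1.484 0.51
v -2.858 1.812 0.448
v -3.412 1.651 1.001
v -2.998 1.121 1.102
v -3.392 0.977 1.084
v -3.648 1.304 1.021
v -3.01 1.538 1.051
v -3.482 1.379 -0.142
v -3.068 0.849 -0.041
v -2.832 1.196 -0.061
v -3.088 1.523 -0.124
v -3.784 1.185 0.077
v -3.37 0.655 0.178
v -3.622 0.688 0.512
v -3.878 1.016 0.45
v -3.47 0.962 -0.091
f 2 1 4
f 2 4 3
f 4 1 5
f 4 5 3
f 5 1 6
f 5 6 3
f 6 1 7
f 6 7 3
f 7 1 8
f 7 8 3
f 8 1 9
f 8 9 3
f 9 1 10
f 9 10 3
f 10 1 11
f 10 11 3
f 11 1 12
f 11 12 3
f 12 1 13
f 12 13 3
f 13 1 14
f 13 14 3
f 14 1 2
f 14 2 3
f 16 15 18
f 16 18 17
f 18 15 19
f 18 19 17
f 19 15 20
f 19 20 17
f 20 15 21
f 20 21 17
f 21 15 22
f 21 22 17
f 22 15 23
f 22 23 17
f 23 15 24
f 23 24 17
f 24 15 25
f 24 25 17
f 25 15 26
f 25 26 17
f 26 15 27
f 26 27 17
f 27 15 28
f 27 28 17
f 28 15 29
f 28 29 17
f 29 15 30
f 29 30 17
f 30 15 31
f 30 31 17
f 31 15 32
f 31 32 17
f 32 15 16
f 32 16 17
f 34 33 36
f 34 36 35
f 36 33 37
f 36 37 35
f 37 33 38
f 37 38 35
f 38 33 39
f 38 39 35
f 39 33 40
f 39 40 35
f 40 33 41
f 40 41 35
f 41 33 42
f 41 42 35
f 42 33 43
f 42 43 35
f 43 33 34
f 43 34 35
f 44 81 60
f 81 55 84
f 60 84 49
f 81 84 60
f 44 60 56
f 60 49 61
f 56 61 45
f 60 61 56
f 44 56 65
f 56 45 66
f 65 66 51
f 56 66 65
f 44 65 77
f 65 51 80
f 77 80 54
f 65 80 77
f 44 77 81
f 77 54 85
f 81 85 55
f 77 85 81
f 45 61 72
f 61 49 75
f 72 75 53
f 61 75 72
f 49 84 62
f 84 55 83
f 62 83 48
f 84 83 62
f 55 85 82
f 85 54 78
f 82 78 46
f 85 78 82
f 54 80 79
f 80 51 67
f 79 67 50
f 80 67 79
f 51 66 71
f 66 45 68
f 71 68 52
f 66 68 71
f 47 73 59
f 73 53 74
f 59 74 48
f 73 74 59
f 47 59 57
f 59 48 58
f 57 58 46
f 59 58 57
f 47 57 64
f 57 46 63
f 64 63 50
f 57 63 64
f 47 64 69
f 64 50 70
f 69 70 52
f 64 70 69
f 47 69 73
f 69 52 76
f 73 76 53
f 69 76 73
f 48 74 62
f 74 53 75
f 62 75 49
f 74 75 62
f 46 58 82
f 58 48 83
f 82 83 55
f 58 83 82
f 50 63 79
f 63 46 78
f 79 78 54
f 63 78 79
f 52 70 71
f 70 50 67
f 71 67 51
f 70 67 71
f 53 76 72
f 76 52 68
f 72 68 45
f 76 68 72



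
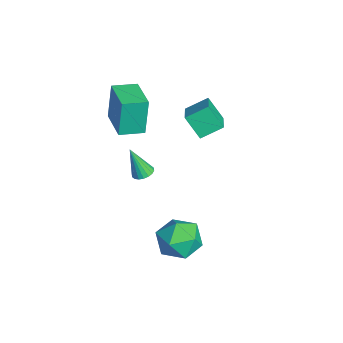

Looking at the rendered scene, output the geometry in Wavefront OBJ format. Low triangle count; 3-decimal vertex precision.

v 2.363 -1.485 -1.552
v 3.041 -1.344 -2.505
v 2.499 -3.376 -1.735
v 3.177 -3.235 -2.688
v 3.589 -2.942 -1.624
v 3.504 -1.773 -1.511
v 2.036 -2.947 -2.729
v 1.951 -1.778 -2.616
v 2.838 -2.248 -3.232
v 3.798 -2.244 -2.55
v 1.742 -2.476 -1.69
v 2.702 -2.472 -1.008
v -3.038 -3.063 -2.688
v -2.54 -3.339 -2.71
v -3.282 -3.637 -1.052
v -2.474 -3.111 -2.62
v -2.52 -2.873 -2.544
v -2.669 -2.674 -2.496
v -2.891 -2.551 -2.486
v -3.142 -2.53 -2.516
v -3.372 -2.614 -2.58
v -3.536 -2.788 -2.665
v -3.602 -3.016 -2.755
v -3.556 -3.253 -2.832
v -3.407 -3.453 -2.879
v -3.185 -3.576 -2.889
v -2.934 -3.597 -2.859
v -2.704 -3.512 -2.795
v -2.397 -0.454 0.794
v -3.004 -1.058 1.863
v -2.459 0.648 1.381
v -3.066 0.043 2.451
v -0.974 -0.723 1.449
v -1.581 -1.328 2.519
v -1.036 0.378 2.037
v -1.643 -0.226 3.106
v -2.702 -4.699 2.178
v -2.971 -4.475 4.116
v -2.832 -3.467 2.017
v -3.101 -3.242 3.955
v -0.879 -4.478 2.405
v -1.148 -4.253 4.343
v -1.009 -3.245 2.244
v -1.278 -3.021 4.182
f 1 12 6
f 1 6 2
f 1 2 8
f 1 8 11
f 1 11 12
f 2 6 10
f 6 12 5
f 12 11 3
f 11 8 7
f 8 2 9
f 4 10 5
f 4 5 3
f 4 3 7
f 4 7 9
f 4 9 10
f 5 10 6
f 3 5 12
f 7 3 11
f 9 7 8
f 10 9 2
f 14 13 16
f 14 16 15
f 16 13 17
f 16 17 15
f 17 13 18
f 17 18 15
f 18 13 19
f 18 19 15
f 19 13 20
f 19 20 15
f 20 13 21
f 20 21 15
f 21 13 22
f 21 22 15
f 22 13 23
f 22 23 15
f 23 13 24
f 23 24 15
f 24 13 25
f 24 25 15
f 25 13 26
f 25 26 15
f 26 13 27
f 26 27 15
f 27 13 28
f 27 28 15
f 28 13 14
f 28 14 15
f 30 32 29
f 33 30 29
f 29 32 31
f 31 33 29
f 30 36 32
f 34 30 33
f 34 36 30
f 32 36 31
f 35 33 31
f 31 36 35
f 35 34 33
f 36 34 35
f 38 40 37
f 41 38 37
f 37 40 39
f 39 41 37
f 38 44 40
f 42 38 41
f 42 44 38
f 40 44 39
f 43 41 39
f 39 44 43
f 43 42 41
f 44 42 43



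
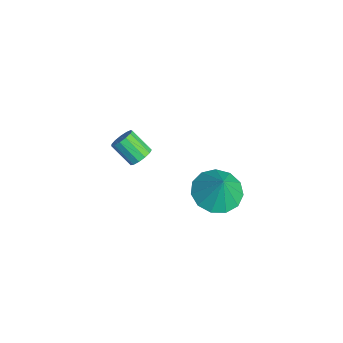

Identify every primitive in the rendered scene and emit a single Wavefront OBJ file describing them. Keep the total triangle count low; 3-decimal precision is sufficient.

v -2.214 -0.046 -4.202
v -1.801 -0.467 -4.186
v -2.512 -1.134 -3.342
v -2.926 -0.714 -3.358
v -1.722 -0.249 -3.948
v -2.434 -0.916 -3.103
v -1.8 0.033 -3.79
v -2.511 -0.634 -2.946
v -2.009 0.29 -3.763
v -2.72 -0.377 -2.919
v -2.283 0.44 -3.876
v -2.995 -0.227 -3.031
v -2.536 0.436 -4.092
v -3.247 -0.231 -3.248
v -2.686 0.279 -4.343
v -3.398 -0.389 -3.499
v -2.687 0.018 -4.549
v -3.398 -0.649 -3.705
v -2.537 -0.263 -4.646
v -3.249 -0.93 -3.801
v -2.285 -0.475 -4.601
v -2.997 -1.142 -3.757
v -2.011 -0.551 -4.43
v -2.722 -1.219 -3.585
v 2.562 1.933 -2.049
v 3.462 1.423 -2.394
v 3.098 2.027 -0.791
v 3.559 2.023 -2.48
v 3.34 2.595 -2.429
v 2.875 2.956 -2.258
v 2.309 2.993 -2.02
v 1.825 2.693 -1.791
v 1.574 2.152 -1.644
v 1.637 1.542 -1.626
v 1.994 1.055 -1.742
v 2.531 0.848 -1.955
v 3.078 0.985 -2.198
f 2 1 5
f 2 5 3
f 3 5 6
f 3 6 4
f 5 1 7
f 5 7 6
f 6 7 8
f 6 8 4
f 7 1 9
f 7 9 8
f 8 9 10
f 8 10 4
f 9 1 11
f 9 11 10
f 10 11 12
f 10 12 4
f 11 1 13
f 11 13 12
f 12 13 14
f 12 14 4
f 13 1 15
f 13 15 14
f 14 15 16
f 14 16 4
f 15 1 17
f 15 17 16
f 16 17 18
f 16 18 4
f 17 1 19
f 17 19 18
f 18 19 20
f 18 20 4
f 19 1 21
f 19 21 20
f 20 21 22
f 20 22 4
f 21 1 23
f 21 23 22
f 22 23 24
f 22 24 4
f 23 1 2
f 23 2 24
f 24 2 3
f 24 3 4
f 26 25 28
f 26 28 27
f 28 25 29
f 28 29 27
f 29 25 30
f 29 30 27
f 30 25 31
f 30 31 27
f 31 25 32
f 31 32 27
f 32 25 33
f 32 33 27
f 33 25 34
f 33 34 27
f 34 25 35
f 34 35 27
f 35 25 36
f 35 36 27
f 36 25 37
f 36 37 27
f 37 25 26
f 37 26 27



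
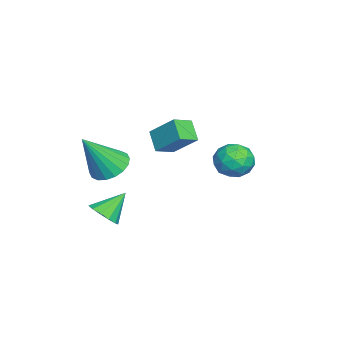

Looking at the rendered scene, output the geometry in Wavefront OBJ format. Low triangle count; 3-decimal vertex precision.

v 0.581 4.714 0.337
v 0.977 4.142 -0.207
v 0.223 3.638 1.207
v 0.619 3.066 0.663
v 1.102 3.642 1.126
v 1.324 4.307 0.589
v -0.124 3.473 0.411
v 0.098 4.138 -0.126
v 0.542 3.375 -0.161
v 1.299 3.48 0.28
v -0.099 4.3 0.72
v 0.658 4.405 1.161
v 0.811 4.522 -0.011
v 0.389 3.258 1.011
v 0.674 3.596 1.283
v 0.906 3.26 0.964
v 1.014 4.619 0.456
v 1.247 4.283 0.137
v 1.321 3.989 0.92
v -0.047 3.497 0.863
v 0.186 3.161 0.544
v 0.294 4.52 0.036
v 0.526 4.184 -0.283
v -0.121 3.791 0.08
v 0.787 3.736 -0.304
v 0.577 3.103 0.207
v 0.14 3.342 0.059
v 0.27 3.733 -0.257
v 1.233 3.797 -0.045
v 1.022 3.165 0.467
v 1.306 3.503 0.739
v 1.436 3.894 0.423
v 0.977 3.346 -0.018
v 0.178 4.615 0.533
v -0.033 3.983 1.045
v -0.236 3.886 0.577
v -0.106 4.277 0.261
v 0.623 4.677 0.793
v 0.413 4.044 1.304
v 0.93 4.047 1.257
v 1.06 4.438 0.941
v 0.223 4.434 1.018
v -3.8 -0.116 -0.404
v -3.305 0.975 0.641
v -4.48 0.538 -0.765
v -3.985 1.629 0.28
v -3.055 0.251 -1.14
v -2.56 1.342 -0.095
v -3.735 0.905 -1.501
v -3.24 1.996 -0.456
v -0.011 -1.131 -0.485
v 0.695 -1.477 -0.964
v 0.771 -2.069 1.345
v 0.838 -1.115 -0.839
v 0.813 -0.755 -0.645
v 0.626 -0.47 -0.419
v 0.312 -0.316 -0.206
v -0.066 -0.324 -0.048
v -0.433 -0.491 0.023
v -0.716 -0.785 -0.007
v -0.86 -1.148 -0.131
v -0.835 -1.507 -0.326
v -0.647 -1.792 -0.552
v -0.333 -1.946 -0.765
v 0.044 -1.939 -0.922
v 0.411 -1.772 -0.993
v 0.3 -1.366 -3.163
v 0.975 -1.026 -3.019
v -0.32 -0.554 -2.177
v 0.785 -0.792 -3.331
v 0.44 -0.741 -3.59
v 0.051 -0.888 -3.713
v -0.259 -1.188 -3.662
v -0.392 -1.543 -3.452
v -0.305 -1.843 -3.15
v -0.026 -1.991 -2.853
v 0.356 -1.941 -2.654
v 0.721 -1.709 -2.616
v 0.951 -1.367 -2.752
f 1 38 17
f 38 12 41
f 17 41 6
f 38 41 17
f 1 17 13
f 17 6 18
f 13 18 2
f 17 18 13
f 1 13 22
f 13 2 23
f 22 23 8
f 13 23 22
f 1 22 34
f 22 8 37
f 34 37 11
f 22 37 34
f 1 34 38
f 34 11 42
f 38 42 12
f 34 42 38
f 2 18 29
f 18 6 32
f 29 32 10
f 18 32 29
f 6 41 19
f 41 12 40
f 19 40 5
f 41 40 19
f 12 42 39
f 42 11 35
f 39 35 3
f 42 35 39
f 11 37 36
f 37 8 24
f 36 24 7
f 37 24 36
f 8 23 28
f 23 2 25
f 28 25 9
f 23 25 28
f 4 30 16
f 30 10 31
f 16 31 5
f 30 31 16
f 4 16 14
f 16 5 15
f 14 15 3
f 16 15 14
f 4 14 21
f 14 3 20
f 21 20 7
f 14 20 21
f 4 21 26
f 21 7 27
f 26 27 9
f 21 27 26
f 4 26 30
f 26 9 33
f 30 33 10
f 26 33 30
f 5 31 19
f 31 10 32
f 19 32 6
f 31 32 19
f 3 15 39
f 15 5 40
f 39 40 12
f 15 40 39
f 7 20 36
f 20 3 35
f 36 35 11
f 20 35 36
f 9 27 28
f 27 7 24
f 28 24 8
f 27 24 28
f 10 33 29
f 33 9 25
f 29 25 2
f 33 25 29
f 44 46 43
f 47 44 43
f 43 46 45
f 45 47 43
f 44 50 46
f 48 44 47
f 48 50 44
f 46 50 45
f 49 47 45
f 45 50 49
f 49 48 47
f 50 48 49
f 52 51 54
f 52 54 53
f 54 51 55
f 54 55 53
f 55 51 56
f 55 56 53
f 56 51 57
f 56 57 53
f 57 51 58
f 57 58 53
f 58 51 59
f 58 59 53
f 59 51 60
f 59 60 53
f 60 51 61
f 60 61 53
f 61 51 62
f 61 62 53
f 62 51 63
f 62 63 53
f 63 51 64
f 63 64 53
f 64 51 65
f 64 65 53
f 65 51 66
f 65 66 53
f 66 51 52
f 66 52 53
f 68 67 70
f 68 70 69
f 70 67 71
f 70 71 69
f 71 67 72
f 71 72 69
f 72 67 73
f 72 73 69
f 73 67 74
f 73 74 69
f 74 67 75
f 74 75 69
f 75 67 76
f 75 76 69
f 76 67 77
f 76 77 69
f 77 67 78
f 77 78 69
f 78 67 79
f 78 79 69
f 79 67 68
f 79 68 69



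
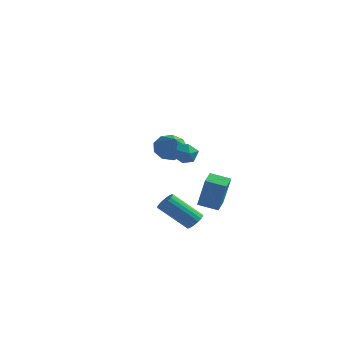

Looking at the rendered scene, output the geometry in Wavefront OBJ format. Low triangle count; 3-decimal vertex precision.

v -2.889 3.872 -1.527
v -2.443 3.458 -2.321
v -1.951 2.628 -0.353
v -2.062 3.972 -2.08
v -2.067 4.44 -1.581
v -2.457 4.641 -1.056
v -3.049 4.483 -0.752
v -3.566 4.038 -0.81
v -3.765 3.516 -1.204
v -3.555 3.16 -1.749
v -3.032 3.137 -2.19
v 1.777 -2.299 -4.345
v 2.08 -1.981 -3.907
v 0.586 -2.583 -2.437
v 0.283 -2.901 -2.875
v 1.904 -1.794 -4.009
v 0.411 -2.396 -2.539
v 1.703 -1.707 -4.177
v 0.21 -2.309 -2.707
v 1.517 -1.737 -4.378
v 0.024 -2.339 -2.908
v 1.382 -1.878 -4.573
v -0.111 -2.48 -3.103
v 1.326 -2.103 -4.723
v -0.167 -2.705 -3.253
v 1.358 -2.367 -4.798
v -0.135 -2.968 -3.328
v 1.474 -2.617 -4.783
v -0.02 -3.219 -3.313
v 1.649 -2.804 -4.681
v 0.156 -3.406 -3.211
v 1.85 -2.891 -4.513
v 0.357 -3.493 -3.043
v 2.036 -2.861 -4.312
v 0.543 -3.463 -2.842
v 2.171 -2.72 -4.117
v 0.678 -3.322 -2.647
v 2.227 -2.495 -3.967
v 0.734 -3.097 -2.497
v 2.195 -2.232 -3.892
v 0.702 -2.833 -2.422
v 0.764 -0.015 -4.058
v 1.417 -0.39 -2.033
v 0.598 0.933 -3.829
v 1.252 0.559 -1.804
v 1.908 0.261 -4.376
v 2.562 -0.113 -2.351
v 1.743 1.21 -4.147
v 2.396 0.835 -2.122
v 1.49 -3.396 0.949
v 2.225 -3.317 0.783
v 1.735 -4.443 1.537
v 2.47 -4.364 1.371
v 2.14 -3.891 1.862
v 1.988 -3.245 1.499
v 1.972 -4.515 0.821
v 1.82 -3.869 0.458
v 2.522 -4.009 0.704
v 2.626 -3.623 1.347
v 1.334 -4.137 0.973
v 1.438 -3.751 1.616
f 2 1 4
f 2 4 3
f 4 1 5
f 4 5 3
f 5 1 6
f 5 6 3
f 6 1 7
f 6 7 3
f 7 1 8
f 7 8 3
f 8 1 9
f 8 9 3
f 9 1 10
f 9 10 3
f 10 1 11
f 10 11 3
f 11 1 2
f 11 2 3
f 13 12 16
f 13 16 14
f 14 16 17
f 14 17 15
f 16 12 18
f 16 18 17
f 17 18 19
f 17 19 15
f 18 12 20
f 18 20 19
f 19 20 21
f 19 21 15
f 20 12 22
f 20 22 21
f 21 22 23
f 21 23 15
f 22 12 24
f 22 24 23
f 23 24 25
f 23 25 15
f 24 12 26
f 24 26 25
f 25 26 27
f 25 27 15
f 26 12 28
f 26 28 27
f 27 28 29
f 27 29 15
f 28 12 30
f 28 30 29
f 29 30 31
f 29 31 15
f 30 12 32
f 30 32 31
f 31 32 33
f 31 33 15
f 32 12 34
f 32 34 33
f 33 34 35
f 33 35 15
f 34 12 36
f 34 36 35
f 35 36 37
f 35 37 15
f 36 12 38
f 36 38 37
f 37 38 39
f 37 39 15
f 38 12 40
f 38 40 39
f 39 40 41
f 39 41 15
f 40 12 13
f 40 13 41
f 41 13 14
f 41 14 15
f 43 45 42
f 46 43 42
f 42 45 44
f 44 46 42
f 43 49 45
f 47 43 46
f 47 49 43
f 45 49 44
f 48 46 44
f 44 49 48
f 48 47 46
f 49 47 48
f 50 61 55
f 50 55 51
f 50 51 57
f 50 57 60
f 50 60 61
f 51 55 59
f 55 61 54
f 61 60 52
f 60 57 56
f 57 51 58
f 53 59 54
f 53 54 52
f 53 52 56
f 53 56 58
f 53 58 59
f 54 59 55
f 52 54 61
f 56 52 60
f 58 56 57
f 59 58 51



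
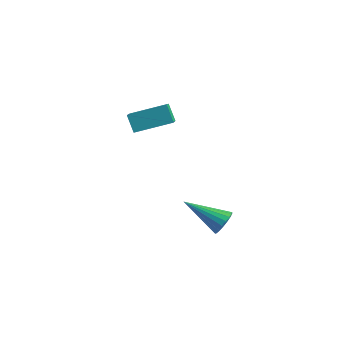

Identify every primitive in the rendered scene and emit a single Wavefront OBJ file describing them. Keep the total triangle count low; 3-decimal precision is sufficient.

v 0.58 1.919 -4.003
v 0.909 1.893 -3.502
v -0.88 1.261 -3.077
v 0.805 2.139 -3.492
v 0.656 2.341 -3.583
v 0.492 2.459 -3.758
v 0.346 2.471 -3.981
v 0.246 2.373 -4.208
v 0.212 2.185 -4.395
v 0.251 1.945 -4.504
v 0.355 1.699 -4.514
v 0.504 1.497 -4.423
v 0.668 1.378 -4.248
v 0.815 1.367 -4.025
v 0.915 1.465 -3.798
v 0.948 1.653 -3.611
v -3.119 1.095 0.114
v -3.581 1.24 0.825
v -2.072 2.187 0.572
v -2.534 2.332 1.283
v -2.446 0.188 0.737
v -2.908 0.333 1.448
v -1.399 1.28 1.195
v -1.861 1.425 1.906
f 2 1 4
f 2 4 3
f 4 1 5
f 4 5 3
f 5 1 6
f 5 6 3
f 6 1 7
f 6 7 3
f 7 1 8
f 7 8 3
f 8 1 9
f 8 9 3
f 9 1 10
f 9 10 3
f 10 1 11
f 10 11 3
f 11 1 12
f 11 12 3
f 12 1 13
f 12 13 3
f 13 1 14
f 13 14 3
f 14 1 15
f 14 15 3
f 15 1 16
f 15 16 3
f 16 1 2
f 16 2 3
f 18 20 17
f 21 18 17
f 17 20 19
f 19 21 17
f 18 24 20
f 22 18 21
f 22 24 18
f 20 24 19
f 23 21 19
f 19 24 23
f 23 22 21
f 24 22 23



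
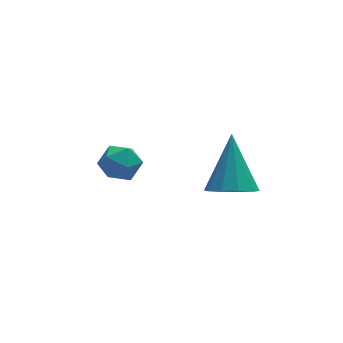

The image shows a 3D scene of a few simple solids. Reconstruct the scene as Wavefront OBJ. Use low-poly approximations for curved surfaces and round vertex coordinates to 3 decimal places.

v -2.001 3.798 -2.694
v -1.303 3.695 -2.969
v -2.377 2.785 -3.271
v -1.679 2.682 -3.546
v -1.812 2.593 -2.806
v -1.579 3.219 -2.449
v -2.101 3.261 -3.791
v -1.868 3.887 -3.434
v -1.364 3.363 -3.646
v -1.186 2.95 -3.038
v -2.494 3.53 -3.202
v -2.316 3.117 -2.594
v 0.419 -0.505 -1.909
v 0.913 -0.069 -2.381
v 0.841 0.685 -0.371
v 0.455 0.131 -2.41
v -0.017 0.088 -2.248
v -0.322 -0.181 -1.956
v -0.344 -0.574 -1.647
v -0.074 -0.94 -1.437
v 0.384 -1.14 -1.408
v 0.855 -1.097 -1.571
v 1.16 -0.828 -1.862
v 1.182 -0.435 -2.172
f 1 12 6
f 1 6 2
f 1 2 8
f 1 8 11
f 1 11 12
f 2 6 10
f 6 12 5
f 12 11 3
f 11 8 7
f 8 2 9
f 4 10 5
f 4 5 3
f 4 3 7
f 4 7 9
f 4 9 10
f 5 10 6
f 3 5 12
f 7 3 11
f 9 7 8
f 10 9 2
f 14 13 16
f 14 16 15
f 16 13 17
f 16 17 15
f 17 13 18
f 17 18 15
f 18 13 19
f 18 19 15
f 19 13 20
f 19 20 15
f 20 13 21
f 20 21 15
f 21 13 22
f 21 22 15
f 22 13 23
f 22 23 15
f 23 13 24
f 23 24 15
f 24 13 14
f 24 14 15



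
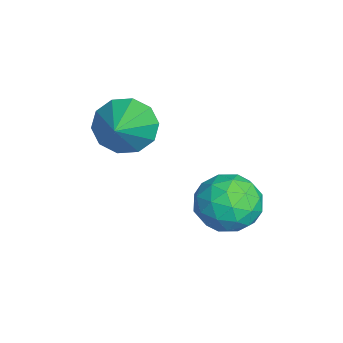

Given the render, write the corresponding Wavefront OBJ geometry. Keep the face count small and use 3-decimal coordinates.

v 0.063 -2.344 1.495
v 0.569 -2.603 0.612
v 1.857 -2.696 2.625
v 0.637 -1.964 0.702
v 0.486 -1.47 1.095
v 0.173 -1.31 1.641
v -0.182 -1.545 2.13
v -0.443 -2.086 2.378
v -0.511 -2.725 2.287
v -0.36 -3.218 1.894
v -0.048 -3.378 1.349
v 0.307 -3.143 0.859
v 2.198 1.45 -0.138
v 3.152 1.497 0.437
v 2.488 -0.297 -0.477
v 3.442 -0.25 0.098
v 2.466 -0.16 0.629
v 2.287 0.92 0.838
v 3.353 0.28 -0.878
v 3.174 1.36 -0.669
v 3.866 0.774 -0.021
v 3.317 0.502 0.911
v 2.323 0.698 -0.951
v 1.774 0.426 -0.019
v 2.65 1.627 0.179
v 2.99 -0.427 -0.219
v 2.417 -0.374 0.093
v 2.977 -0.346 0.431
v 2.141 1.288 0.415
v 2.702 1.316 0.753
v 2.299 0.342 0.866
v 2.938 -0.116 -0.793
v 3.499 -0.088 -0.455
v 2.663 1.546 -0.471
v 3.223 1.574 -0.133
v 3.341 0.858 -0.906
v 3.63 1.229 0.248
v 3.8 0.202 0.049
v 3.748 0.514 -0.525
v 3.643 1.149 -0.402
v 3.307 1.07 0.796
v 3.478 0.043 0.597
v 2.904 0.096 0.909
v 2.799 0.731 1.032
v 3.727 0.644 0.527
v 2.162 1.157 -0.637
v 2.333 0.13 -0.836
v 2.841 0.469 -1.072
v 2.736 1.104 -0.949
v 1.84 0.998 -0.089
v 2.01 -0.029 -0.288
v 1.997 0.051 0.362
v 1.892 0.686 0.485
v 1.913 0.556 -0.567
f 2 1 4
f 2 4 3
f 4 1 5
f 4 5 3
f 5 1 6
f 5 6 3
f 6 1 7
f 6 7 3
f 7 1 8
f 7 8 3
f 8 1 9
f 8 9 3
f 9 1 10
f 9 10 3
f 10 1 11
f 10 11 3
f 11 1 12
f 11 12 3
f 12 1 2
f 12 2 3
f 13 50 29
f 50 24 53
f 29 53 18
f 50 53 29
f 13 29 25
f 29 18 30
f 25 30 14
f 29 30 25
f 13 25 34
f 25 14 35
f 34 35 20
f 25 35 34
f 13 34 46
f 34 20 49
f 46 49 23
f 34 49 46
f 13 46 50
f 46 23 54
f 50 54 24
f 46 54 50
f 14 30 41
f 30 18 44
f 41 44 22
f 30 44 41
f 18 53 31
f 53 24 52
f 31 52 17
f 53 52 31
f 24 54 51
f 54 23 47
f 51 47 15
f 54 47 51
f 23 49 48
f 49 20 36
f 48 36 19
f 49 36 48
f 20 35 40
f 35 14 37
f 40 37 21
f 35 37 40
f 16 42 28
f 42 22 43
f 28 43 17
f 42 43 28
f 16 28 26
f 28 17 27
f 26 27 15
f 28 27 26
f 16 26 33
f 26 15 32
f 33 32 19
f 26 32 33
f 16 33 38
f 33 19 39
f 38 39 21
f 33 39 38
f 16 38 42
f 38 21 45
f 42 45 22
f 38 45 42
f 17 43 31
f 43 22 44
f 31 44 18
f 43 44 31
f 15 27 51
f 27 17 52
f 51 52 24
f 27 52 51
f 19 32 48
f 32 15 47
f 48 47 23
f 32 47 48
f 21 39 40
f 39 19 36
f 40 36 20
f 39 36 40
f 22 45 41
f 45 21 37
f 41 37 14
f 45 37 41



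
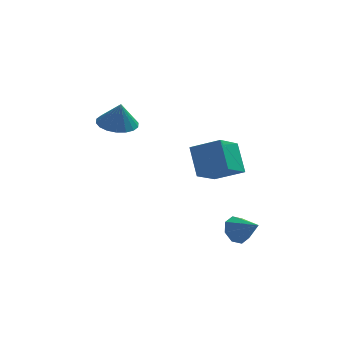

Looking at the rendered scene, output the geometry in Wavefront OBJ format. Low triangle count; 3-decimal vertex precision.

v 2.367 -2.354 -3.595
v 3.014 -1.762 -3.748
v 3.373 -3.246 -2.785
v 2.669 -1.63 -3.175
v 2.148 -1.923 -2.849
v 1.754 -2.468 -2.96
v 1.72 -2.946 -3.443
v 2.064 -3.078 -4.016
v 2.586 -2.786 -4.342
v 2.979 -2.241 -4.231
v -3.622 0.464 2.723
v -2.792 -0.218 2.487
v -3.418 0.216 4.157
v -2.568 0.215 2.53
v -2.553 0.697 2.611
v -2.749 1.134 2.714
v -3.119 1.437 2.819
v -3.588 1.548 2.905
v -4.064 1.444 2.955
v -4.452 1.146 2.958
v -4.676 0.713 2.916
v -4.691 0.23 2.834
v -4.495 -0.206 2.731
v -4.125 -0.51 2.626
v -3.656 -0.62 2.54
v -3.18 -0.517 2.491
v 0.406 -0.041 -0.89
v 0.057 1.153 0.625
v 1.369 1.472 -1.861
v 1.02 2.666 -0.346
v 1.96 -0.546 -0.134
v 1.611 0.648 1.381
v 2.923 0.967 -1.105
v 2.574 2.161 0.41
f 2 1 4
f 2 4 3
f 4 1 5
f 4 5 3
f 5 1 6
f 5 6 3
f 6 1 7
f 6 7 3
f 7 1 8
f 7 8 3
f 8 1 9
f 8 9 3
f 9 1 10
f 9 10 3
f 10 1 2
f 10 2 3
f 12 11 14
f 12 14 13
f 14 11 15
f 14 15 13
f 15 11 16
f 15 16 13
f 16 11 17
f 16 17 13
f 17 11 18
f 17 18 13
f 18 11 19
f 18 19 13
f 19 11 20
f 19 20 13
f 20 11 21
f 20 21 13
f 21 11 22
f 21 22 13
f 22 11 23
f 22 23 13
f 23 11 24
f 23 24 13
f 24 11 25
f 24 25 13
f 25 11 26
f 25 26 13
f 26 11 12
f 26 12 13
f 28 30 27
f 31 28 27
f 27 30 29
f 29 31 27
f 28 34 30
f 32 28 31
f 32 34 28
f 30 34 29
f 33 31 29
f 29 34 33
f 33 32 31
f 34 32 33



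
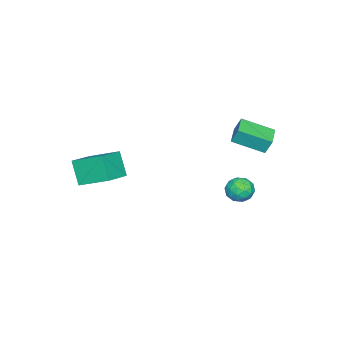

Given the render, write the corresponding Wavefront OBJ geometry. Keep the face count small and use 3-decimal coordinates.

v -2.171 3.341 -0.074
v -1.559 3.197 -0.753
v -1.561 2.223 0.713
v -0.949 2.079 0.034
v -0.9 2.848 0.545
v -1.277 3.539 0.059
v -1.843 1.881 -0.099
v -2.22 2.572 -0.585
v -1.357 2.294 -0.768
v -0.774 2.892 -0.37
v -2.346 2.528 0.33
v -1.763 3.126 0.728
v -1.918 3.367 -0.483
v -1.202 2.053 0.443
v -1.173 2.505 0.743
v -0.813 2.42 0.344
v -1.752 3.569 -0.005
v -1.393 3.484 -0.405
v -1.005 3.279 0.359
v -1.727 1.936 0.365
v -1.368 1.851 -0.035
v -2.307 3 -0.384
v -1.947 2.915 -0.783
v -2.115 2.141 -0.399
v -1.44 2.752 -0.891
v -1.082 2.094 -0.428
v -1.607 1.978 -0.506
v -1.829 2.384 -0.792
v -1.097 3.103 -0.657
v -0.739 2.446 -0.194
v -0.71 2.898 0.106
v -0.931 3.305 -0.18
v -0.978 2.573 -0.666
v -2.381 2.974 0.154
v -2.023 2.317 0.617
v -2.189 2.115 0.14
v -2.41 2.522 -0.146
v -2.038 3.326 0.388
v -1.68 2.668 0.851
v -1.291 3.036 0.752
v -1.513 3.442 0.466
v -2.142 2.847 0.626
v 3.634 -5.272 3.104
v 3.49 -3.403 3.935
v 1.812 -5.148 2.511
v 1.668 -3.28 3.342
v 4.172 -4.56 1.598
v 4.028 -2.692 2.429
v 2.35 -4.437 1.005
v 2.206 -2.568 1.836
v -3.315 1.52 3.752
v -3.355 1.941 4.724
v -3.97 3.35 2.932
v -4.01 3.772 3.904
v -1.89 1.968 3.616
v -1.93 2.39 4.588
v -2.545 3.799 2.796
v -2.585 4.22 3.768
f 1 38 17
f 38 12 41
f 17 41 6
f 38 41 17
f 1 17 13
f 17 6 18
f 13 18 2
f 17 18 13
f 1 13 22
f 13 2 23
f 22 23 8
f 13 23 22
f 1 22 34
f 22 8 37
f 34 37 11
f 22 37 34
f 1 34 38
f 34 11 42
f 38 42 12
f 34 42 38
f 2 18 29
f 18 6 32
f 29 32 10
f 18 32 29
f 6 41 19
f 41 12 40
f 19 40 5
f 41 40 19
f 12 42 39
f 42 11 35
f 39 35 3
f 42 35 39
f 11 37 36
f 37 8 24
f 36 24 7
f 37 24 36
f 8 23 28
f 23 2 25
f 28 25 9
f 23 25 28
f 4 30 16
f 30 10 31
f 16 31 5
f 30 31 16
f 4 16 14
f 16 5 15
f 14 15 3
f 16 15 14
f 4 14 21
f 14 3 20
f 21 20 7
f 14 20 21
f 4 21 26
f 21 7 27
f 26 27 9
f 21 27 26
f 4 26 30
f 26 9 33
f 30 33 10
f 26 33 30
f 5 31 19
f 31 10 32
f 19 32 6
f 31 32 19
f 3 15 39
f 15 5 40
f 39 40 12
f 15 40 39
f 7 20 36
f 20 3 35
f 36 35 11
f 20 35 36
f 9 27 28
f 27 7 24
f 28 24 8
f 27 24 28
f 10 33 29
f 33 9 25
f 29 25 2
f 33 25 29
f 44 46 43
f 47 44 43
f 43 46 45
f 45 47 43
f 44 50 46
f 48 44 47
f 48 50 44
f 46 50 45
f 49 47 45
f 45 50 49
f 49 48 47
f 50 48 49
f 52 54 51
f 55 52 51
f 51 54 53
f 53 55 51
f 52 58 54
f 56 52 55
f 56 58 52
f 54 58 53
f 57 55 53
f 53 58 57
f 57 56 55
f 58 56 57



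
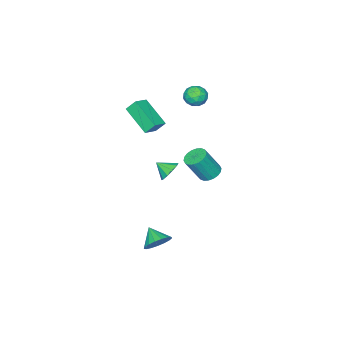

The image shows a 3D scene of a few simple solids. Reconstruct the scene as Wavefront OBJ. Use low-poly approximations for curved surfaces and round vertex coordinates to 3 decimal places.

v 1.574 0.723 1.265
v 2.303 0.866 1.062
v 1.886 -0.063 1.835
v 2.209 1.114 1.457
v 1.873 1.213 1.779
v 1.422 1.125 1.904
v 1.029 0.884 1.786
v 0.845 0.581 1.469
v 0.939 0.333 1.074
v 1.275 0.233 0.752
v 1.726 0.321 0.626
v 2.118 0.563 0.745
v -4.003 -1.297 3.825
v -3.212 -1.46 3.888
v -4.268 -2.58 3.832
v -3.477 -2.743 3.895
v -3.871 -2.402 4.515
v -3.707 -1.609 4.511
v -3.773 -2.431 3.209
v -3.609 -1.638 3.205
v -3.07 -2.16 3.507
v -3.131 -2.143 4.315
v -4.349 -1.897 3.405
v -4.41 -1.88 4.213
v -3.584 -1.266 3.855
v -3.896 -2.774 3.865
v -4.127 -2.574 4.229
v -3.662 -2.67 4.266
v -3.875 -1.354 4.222
v -3.411 -1.449 4.259
v -3.798 -2.003 4.628
v -4.069 -2.591 3.461
v -3.605 -2.686 3.498
v -3.818 -1.37 3.454
v -3.353 -1.466 3.491
v -3.682 -2.037 3.092
v -3.036 -1.773 3.669
v -3.192 -2.527 3.674
v -3.365 -2.344 3.27
v -3.269 -1.878 3.268
v -3.072 -1.763 4.143
v -3.227 -2.517 4.148
v -3.459 -2.317 4.512
v -3.363 -1.851 4.51
v -2.988 -2.175 3.92
v -4.253 -1.523 3.572
v -4.408 -2.277 3.577
v -4.117 -2.189 3.21
v -4.021 -1.723 3.208
v -4.288 -1.513 4.046
v -4.444 -2.267 4.051
v -4.211 -2.162 4.452
v -4.115 -1.696 4.45
v -4.492 -1.865 3.8
v 1.807 3.956 2.933
v 2.2 4.56 2.928
v 2.945 4.087 4.462
v 2.553 3.484 4.467
v 1.935 4.648 3.084
v 2.68 4.176 4.618
v 1.644 4.6 3.21
v 2.39 4.128 4.745
v 1.386 4.424 3.282
v 2.131 3.952 4.816
v 1.211 4.156 3.284
v 1.957 3.683 4.818
v 1.154 3.848 3.217
v 1.9 3.375 4.751
v 1.227 3.561 3.093
v 1.973 3.089 4.627
v 1.415 3.353 2.938
v 2.16 2.88 4.472
v 1.68 3.264 2.782
v 2.425 2.792 4.316
v 1.97 3.312 2.655
v 2.716 2.84 4.19
v 2.229 3.488 2.584
v 2.974 3.016 4.118
v 2.403 3.757 2.582
v 3.149 3.284 4.116
v 2.46 4.065 2.649
v 3.206 3.592 4.183
v 2.387 4.351 2.773
v 3.133 3.879 4.307
v -2.248 -4.661 3.086
v -1.223 -4.58 3.475
v -1.957 -2.829 1.939
v -0.931 -2.749 2.329
v -1.929 -5.171 2.351
v -0.903 -5.091 2.741
v -1.637 -3.34 1.205
v -0.612 -3.259 1.594
v 3.543 1.569 -3.484
v 4.36 1.602 -3.107
v 3.257 0.591 -2.776
v 4.119 1.855 -2.854
v 3.747 2.043 -2.746
v 3.328 2.121 -2.807
v 2.958 2.074 -3.022
v 2.722 1.91 -3.344
v 2.674 1.669 -3.697
v 2.826 1.404 -4.002
v 3.141 1.177 -4.187
v 3.549 1.04 -4.212
v 3.955 1.024 -4.07
v 4.267 1.133 -3.793
v 4.413 1.342 -3.445
f 2 1 4
f 2 4 3
f 4 1 5
f 4 5 3
f 5 1 6
f 5 6 3
f 6 1 7
f 6 7 3
f 7 1 8
f 7 8 3
f 8 1 9
f 8 9 3
f 9 1 10
f 9 10 3
f 10 1 11
f 10 11 3
f 11 1 12
f 11 12 3
f 12 1 2
f 12 2 3
f 13 50 29
f 50 24 53
f 29 53 18
f 50 53 29
f 13 29 25
f 29 18 30
f 25 30 14
f 29 30 25
f 13 25 34
f 25 14 35
f 34 35 20
f 25 35 34
f 13 34 46
f 34 20 49
f 46 49 23
f 34 49 46
f 13 46 50
f 46 23 54
f 50 54 24
f 46 54 50
f 14 30 41
f 30 18 44
f 41 44 22
f 30 44 41
f 18 53 31
f 53 24 52
f 31 52 17
f 53 52 31
f 24 54 51
f 54 23 47
f 51 47 15
f 54 47 51
f 23 49 48
f 49 20 36
f 48 36 19
f 49 36 48
f 20 35 40
f 35 14 37
f 40 37 21
f 35 37 40
f 16 42 28
f 42 22 43
f 28 43 17
f 42 43 28
f 16 28 26
f 28 17 27
f 26 27 15
f 28 27 26
f 16 26 33
f 26 15 32
f 33 32 19
f 26 32 33
f 16 33 38
f 33 19 39
f 38 39 21
f 33 39 38
f 16 38 42
f 38 21 45
f 42 45 22
f 38 45 42
f 17 43 31
f 43 22 44
f 31 44 18
f 43 44 31
f 15 27 51
f 27 17 52
f 51 52 24
f 27 52 51
f 19 32 48
f 32 15 47
f 48 47 23
f 32 47 48
f 21 39 40
f 39 19 36
f 40 36 20
f 39 36 40
f 22 45 41
f 45 21 37
f 41 37 14
f 45 37 41
f 56 55 59
f 56 59 57
f 57 59 60
f 57 60 58
f 59 55 61
f 59 61 60
f 60 61 62
f 60 62 58
f 61 55 63
f 61 63 62
f 62 63 64
f 62 64 58
f 63 55 65
f 63 65 64
f 64 65 66
f 64 66 58
f 65 55 67
f 65 67 66
f 66 67 68
f 66 68 58
f 67 55 69
f 67 69 68
f 68 69 70
f 68 70 58
f 69 55 71
f 69 71 70
f 70 71 72
f 70 72 58
f 71 55 73
f 71 73 72
f 72 73 74
f 72 74 58
f 73 55 75
f 73 75 74
f 74 75 76
f 74 76 58
f 75 55 77
f 75 77 76
f 76 77 78
f 76 78 58
f 77 55 79
f 77 79 78
f 78 79 80
f 78 80 58
f 79 55 81
f 79 81 80
f 80 81 82
f 80 82 58
f 81 55 83
f 81 83 82
f 82 83 84
f 82 84 58
f 83 55 56
f 83 56 84
f 84 56 57
f 84 57 58
f 86 88 85
f 89 86 85
f 85 88 87
f 87 89 85
f 86 92 88
f 90 86 89
f 90 92 86
f 88 92 87
f 91 89 87
f 87 92 91
f 91 90 89
f 92 90 91
f 94 93 96
f 94 96 95
f 96 93 97
f 96 97 95
f 97 93 98
f 97 98 95
f 98 93 99
f 98 99 95
f 99 93 100
f 99 100 95
f 100 93 101
f 100 101 95
f 101 93 102
f 101 102 95
f 102 93 103
f 102 103 95
f 103 93 104
f 103 104 95
f 104 93 105
f 104 105 95
f 105 93 106
f 105 106 95
f 106 93 107
f 106 107 95
f 107 93 94
f 107 94 95

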